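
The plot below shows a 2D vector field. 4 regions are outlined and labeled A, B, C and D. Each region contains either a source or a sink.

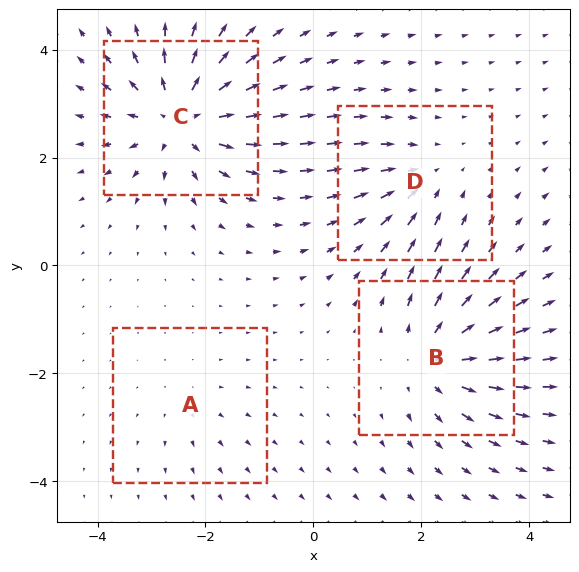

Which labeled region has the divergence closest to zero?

Divergence at each region's feature centre — A: about +2, B: about +5, C: about +7, D: about -4. Region A is closest to zero.

A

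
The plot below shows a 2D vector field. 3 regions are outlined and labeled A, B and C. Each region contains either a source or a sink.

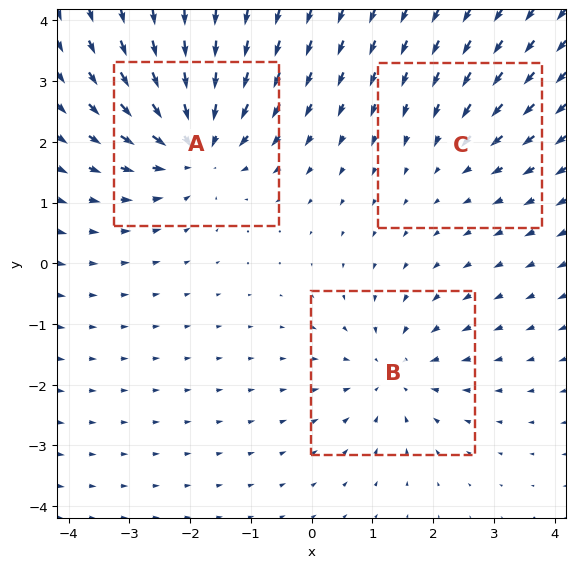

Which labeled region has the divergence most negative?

A

Divergence at each region's feature centre — A: about -5, B: about -3, C: about -2. Region A is most negative.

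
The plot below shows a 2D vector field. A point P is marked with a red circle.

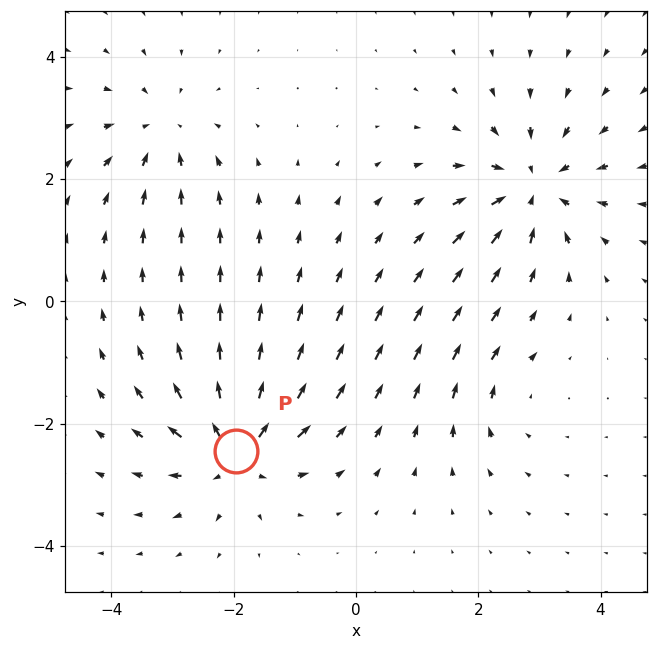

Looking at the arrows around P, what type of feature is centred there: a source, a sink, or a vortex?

source

At P (-2.0, -2.4) the arrows spread outward. Divergence about +6, curl ≈0 — positive divergence with near-zero curl is a source.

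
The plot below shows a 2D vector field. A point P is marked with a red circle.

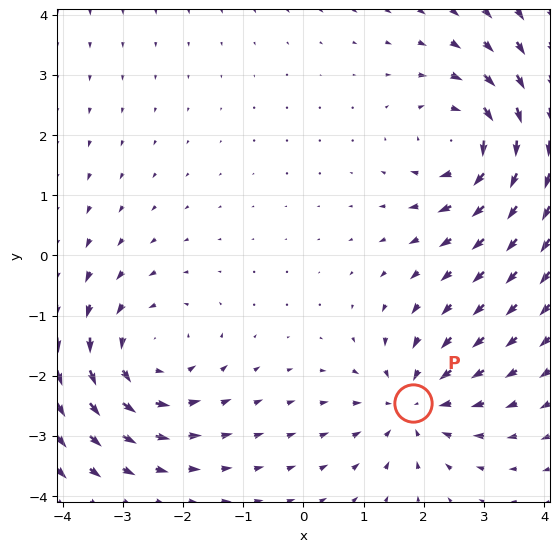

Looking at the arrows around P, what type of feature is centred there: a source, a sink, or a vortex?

sink

At P (1.8, -2.5) the arrows converge inward. Divergence about -4, curl ≈0 — negative divergence with near-zero curl is a sink.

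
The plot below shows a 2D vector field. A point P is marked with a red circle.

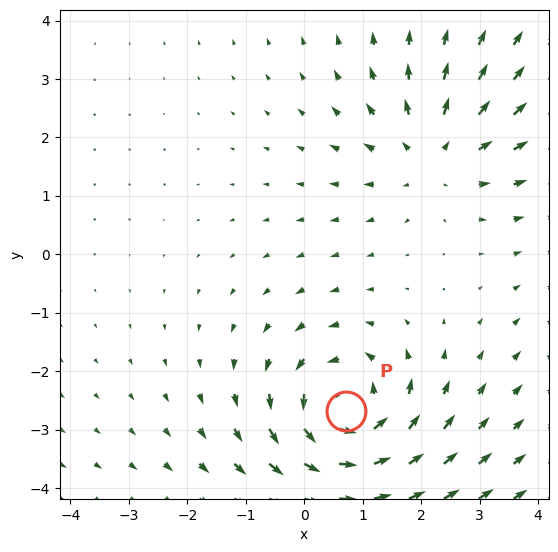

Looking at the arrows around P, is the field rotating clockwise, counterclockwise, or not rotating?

Near P at (0.7, -2.7) the arrows circulate counterclockwise. The curl (z-component) there is about +4; positive curl means counterclockwise rotation.

counterclockwise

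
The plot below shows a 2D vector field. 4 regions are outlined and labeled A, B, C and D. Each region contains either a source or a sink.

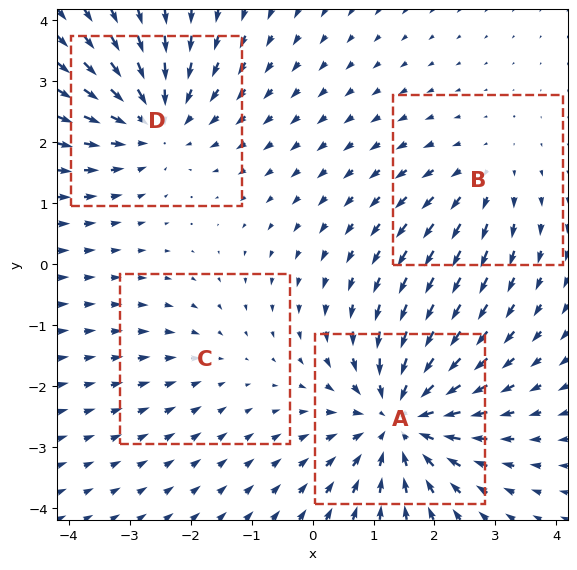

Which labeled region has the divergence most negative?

Divergence at each region's feature centre — A: about -6, B: about +3, C: about -2, D: about -4. Region A is most negative.

A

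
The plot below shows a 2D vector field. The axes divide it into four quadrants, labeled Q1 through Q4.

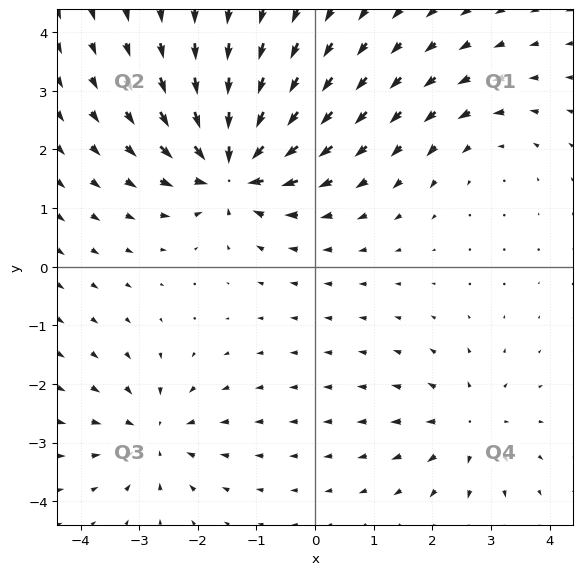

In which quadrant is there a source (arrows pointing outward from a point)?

The source sits at approximately (2.6, -2.7), which lies in quadrant Q4. The divergence there is about +3, positive as expected for a source.

Q4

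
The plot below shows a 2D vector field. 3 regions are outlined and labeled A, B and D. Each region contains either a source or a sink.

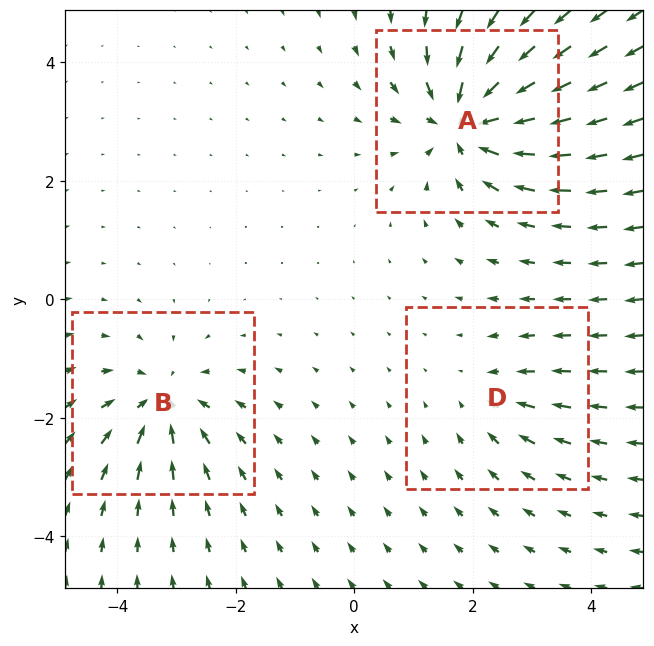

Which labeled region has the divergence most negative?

Divergence at each region's feature centre — A: about -6, B: about -4, D: about -2. Region A is most negative.

A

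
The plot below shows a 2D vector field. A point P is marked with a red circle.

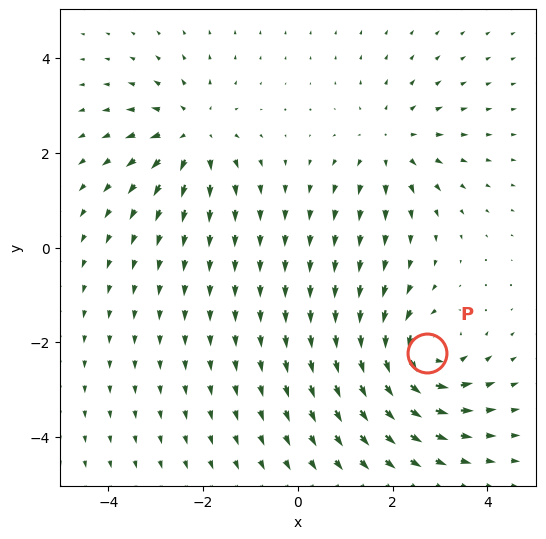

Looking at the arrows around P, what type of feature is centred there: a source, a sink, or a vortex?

vortex

At P (2.7, -2.2) the arrows circulate counterclockwise. Divergence ≈0, curl about +5 — near-zero divergence with nonzero curl is a vortex.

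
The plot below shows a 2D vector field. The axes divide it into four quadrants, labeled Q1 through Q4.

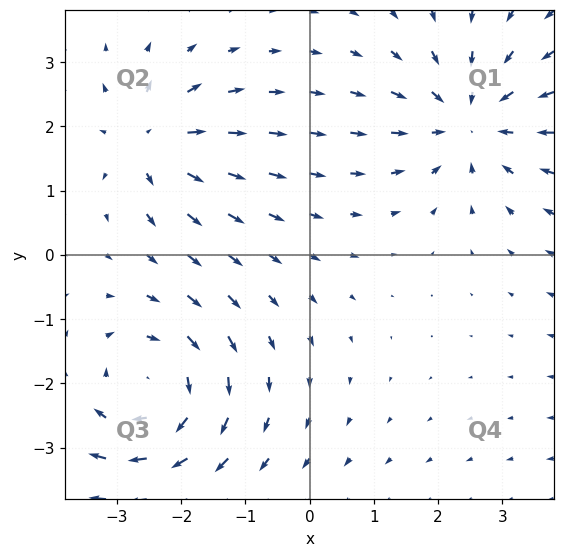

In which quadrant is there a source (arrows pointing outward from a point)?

Q2

The source sits at approximately (-2.5, 1.8), which lies in quadrant Q2. The divergence there is about +5, positive as expected for a source.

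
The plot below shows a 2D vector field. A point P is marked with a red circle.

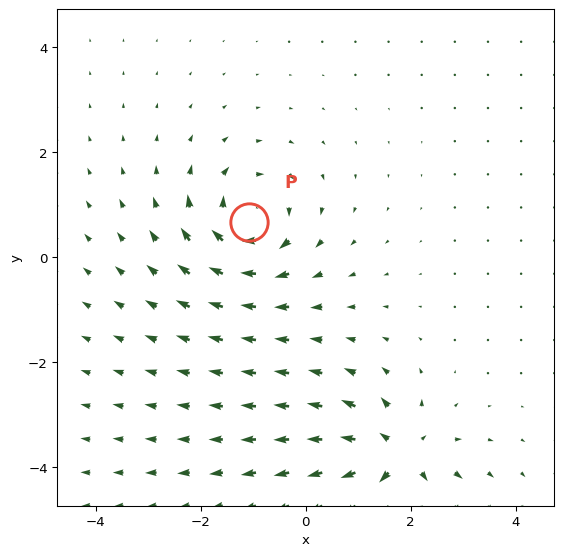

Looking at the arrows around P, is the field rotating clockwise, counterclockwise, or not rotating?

clockwise

Near P at (-1.1, 0.7) the arrows circulate clockwise. The curl (z-component) there is about -4; negative curl means clockwise rotation.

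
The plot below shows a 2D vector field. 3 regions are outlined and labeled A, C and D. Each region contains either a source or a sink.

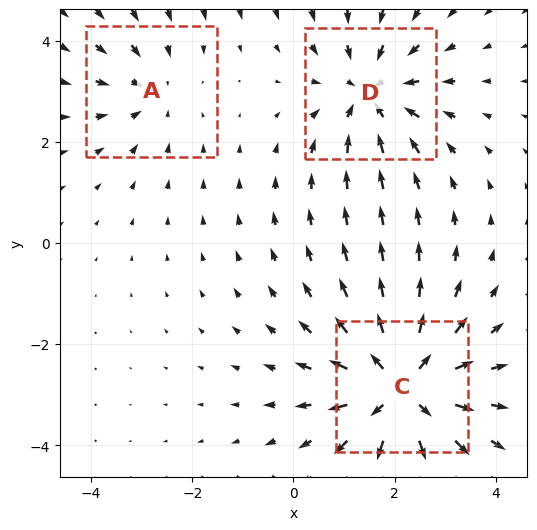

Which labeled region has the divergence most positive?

C

Divergence at each region's feature centre — A: about -2, C: about +4, D: about -3. Region C is most positive.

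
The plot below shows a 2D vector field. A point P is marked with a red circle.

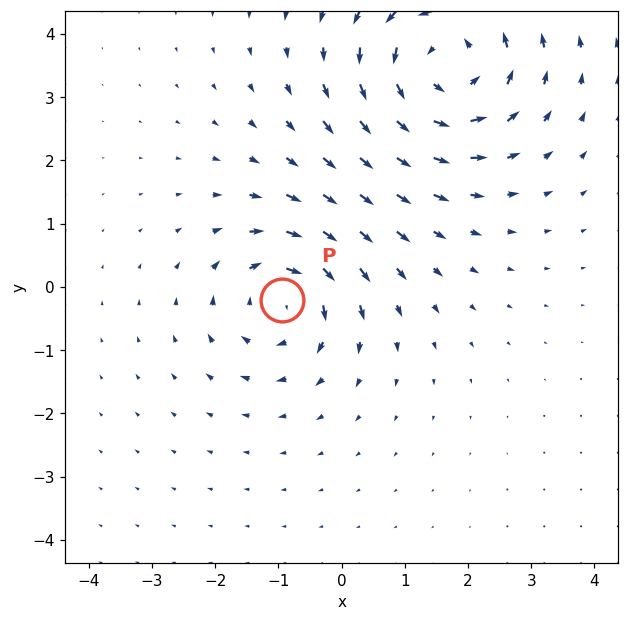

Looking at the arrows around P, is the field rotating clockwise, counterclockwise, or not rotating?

clockwise

Near P at (-0.9, -0.2) the arrows circulate clockwise. The curl (z-component) there is about -4; negative curl means clockwise rotation.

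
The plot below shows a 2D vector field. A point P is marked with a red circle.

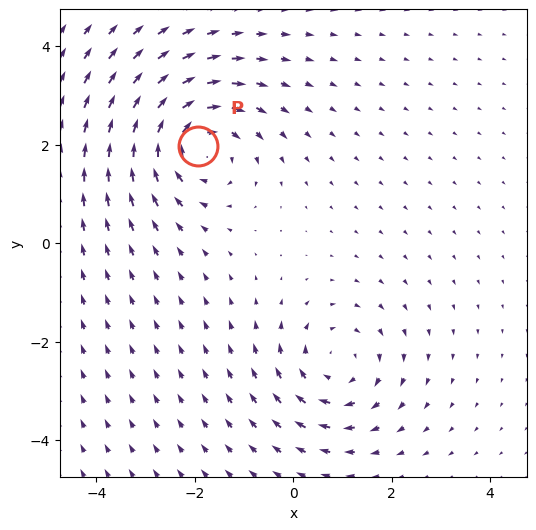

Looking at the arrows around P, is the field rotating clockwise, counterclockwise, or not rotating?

Near P at (-1.9, 2.0) the arrows circulate clockwise. The curl (z-component) there is about -4; negative curl means clockwise rotation.

clockwise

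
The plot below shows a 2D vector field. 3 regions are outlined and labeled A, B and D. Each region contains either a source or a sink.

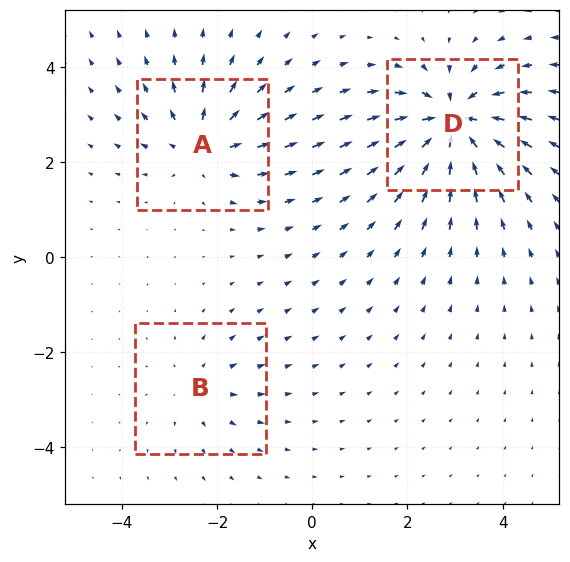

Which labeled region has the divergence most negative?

D

Divergence at each region's feature centre — A: about +4, B: about +2, D: about -6. Region D is most negative.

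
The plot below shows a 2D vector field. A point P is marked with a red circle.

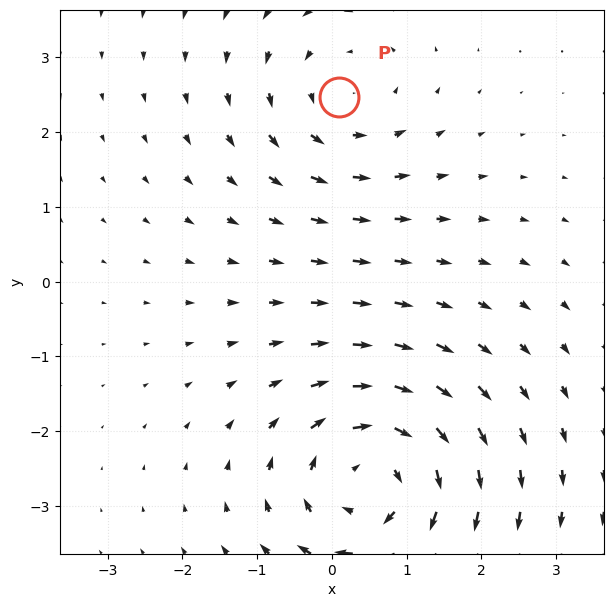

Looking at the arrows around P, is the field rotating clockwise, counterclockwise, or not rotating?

Near P at (0.1, 2.5) the arrows circulate counterclockwise. The curl (z-component) there is about +3; positive curl means counterclockwise rotation.

counterclockwise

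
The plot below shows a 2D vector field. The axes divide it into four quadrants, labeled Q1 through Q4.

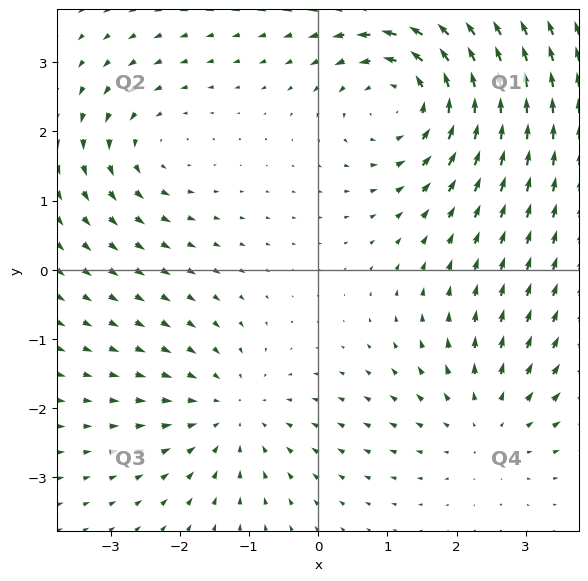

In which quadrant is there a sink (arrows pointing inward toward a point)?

Q3

The sink sits at approximately (-1.3, -2.1), which lies in quadrant Q3. The divergence there is about -3, negative as expected for a sink.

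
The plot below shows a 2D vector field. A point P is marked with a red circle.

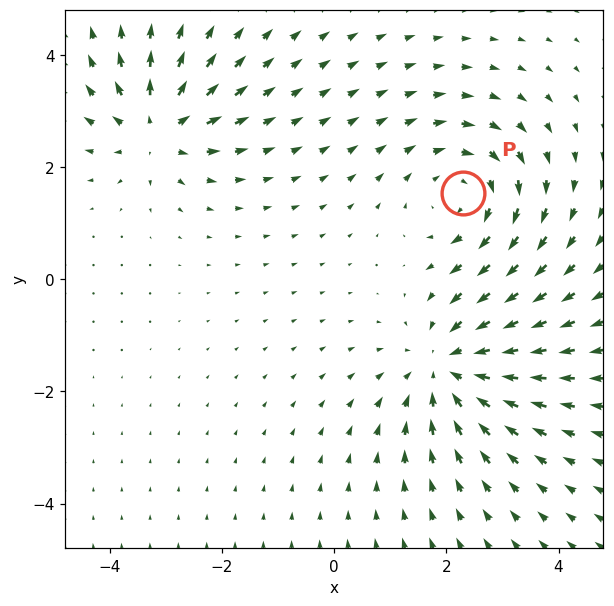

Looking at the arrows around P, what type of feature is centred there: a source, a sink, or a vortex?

vortex

At P (2.3, 1.5) the arrows circulate clockwise. Divergence ≈0, curl about -3 — near-zero divergence with nonzero curl is a vortex.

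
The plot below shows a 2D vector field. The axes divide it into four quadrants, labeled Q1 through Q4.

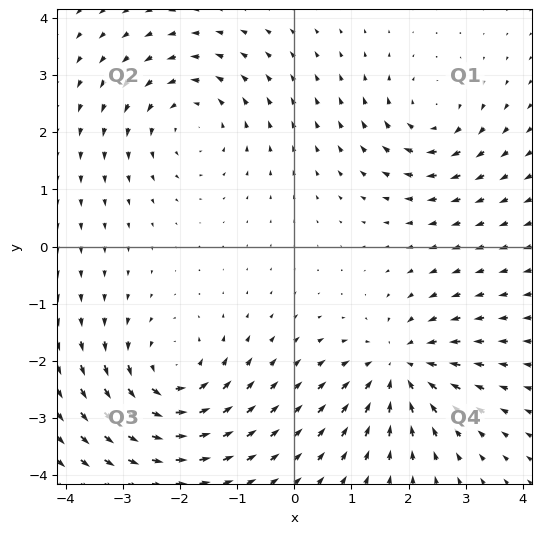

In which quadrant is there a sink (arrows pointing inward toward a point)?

Q4

The sink sits at approximately (1.8, -2.1), which lies in quadrant Q4. The divergence there is about -4, negative as expected for a sink.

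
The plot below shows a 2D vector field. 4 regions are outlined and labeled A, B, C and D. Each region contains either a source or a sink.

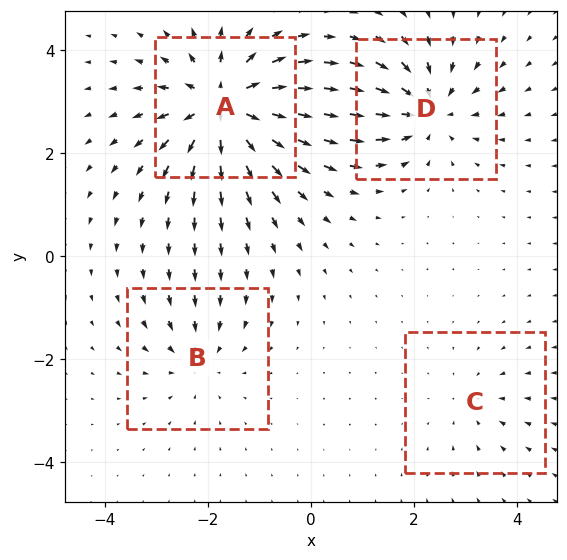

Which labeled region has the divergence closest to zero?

Divergence at each region's feature centre — A: about +8, B: about -3, C: about -2, D: about -5. Region C is closest to zero.

C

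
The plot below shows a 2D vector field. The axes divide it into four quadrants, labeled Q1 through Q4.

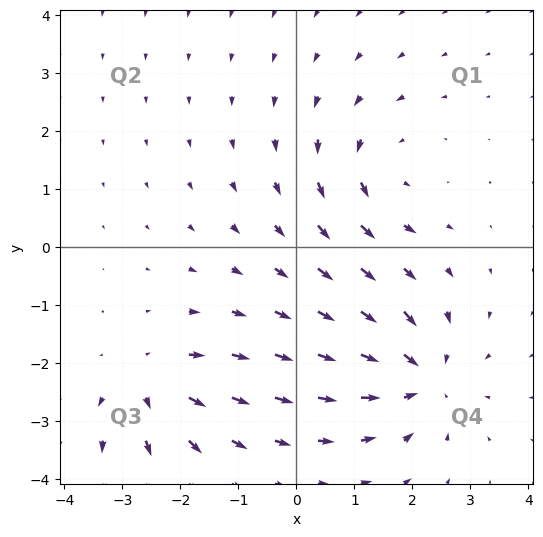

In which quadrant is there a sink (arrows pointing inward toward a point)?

The sink sits at approximately (2.1, -2.2), which lies in quadrant Q4. The divergence there is about -5, negative as expected for a sink.

Q4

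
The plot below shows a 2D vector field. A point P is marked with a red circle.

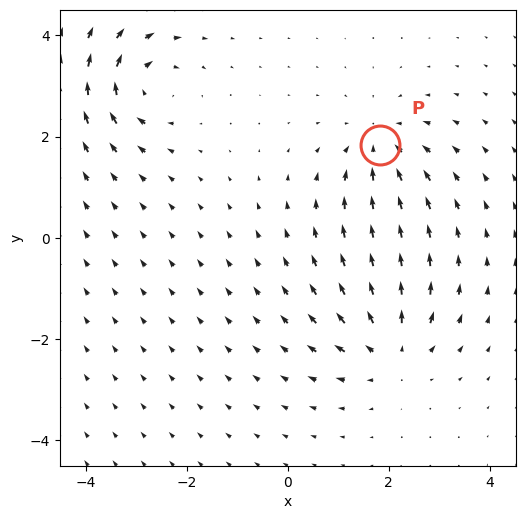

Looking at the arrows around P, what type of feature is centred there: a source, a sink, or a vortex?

At P (1.8, 1.8) the arrows converge inward. Divergence about -3, curl ≈0 — negative divergence with near-zero curl is a sink.

sink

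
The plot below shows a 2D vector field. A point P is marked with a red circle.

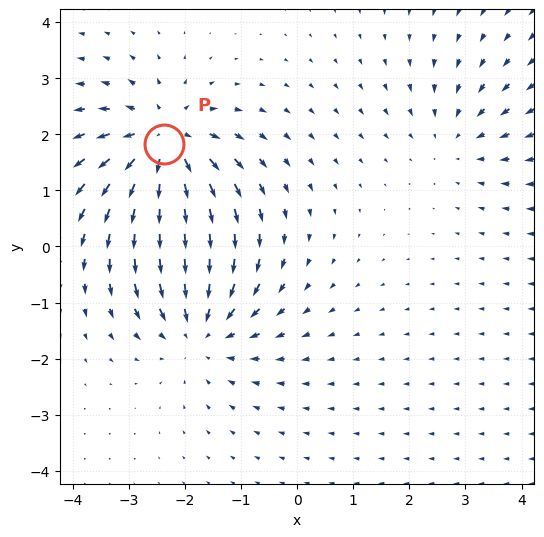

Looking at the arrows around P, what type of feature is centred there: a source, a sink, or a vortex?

source

At P (-2.4, 1.8) the arrows spread outward. Divergence about +5, curl ≈0 — positive divergence with near-zero curl is a source.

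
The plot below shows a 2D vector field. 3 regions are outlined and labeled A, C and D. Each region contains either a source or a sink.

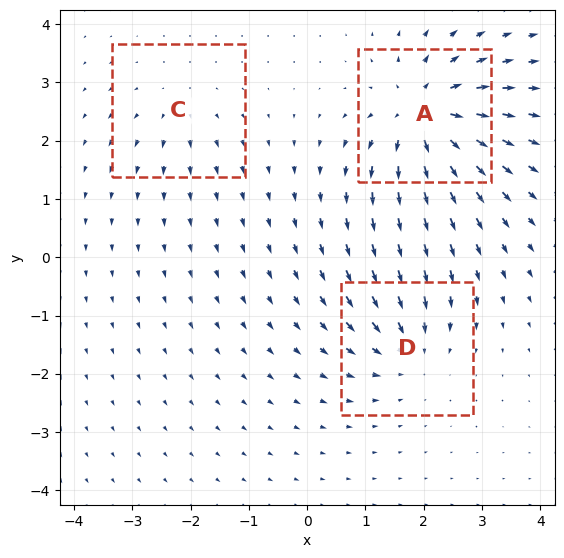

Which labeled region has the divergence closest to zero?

Divergence at each region's feature centre — A: about +6, C: about +2, D: about -4. Region C is closest to zero.

C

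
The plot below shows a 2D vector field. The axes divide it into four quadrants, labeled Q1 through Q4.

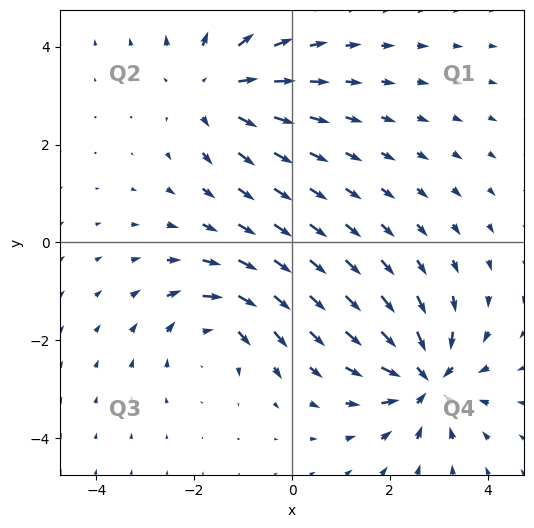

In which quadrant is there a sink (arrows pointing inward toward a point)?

Q4

The sink sits at approximately (2.8, -2.8), which lies in quadrant Q4. The divergence there is about -5, negative as expected for a sink.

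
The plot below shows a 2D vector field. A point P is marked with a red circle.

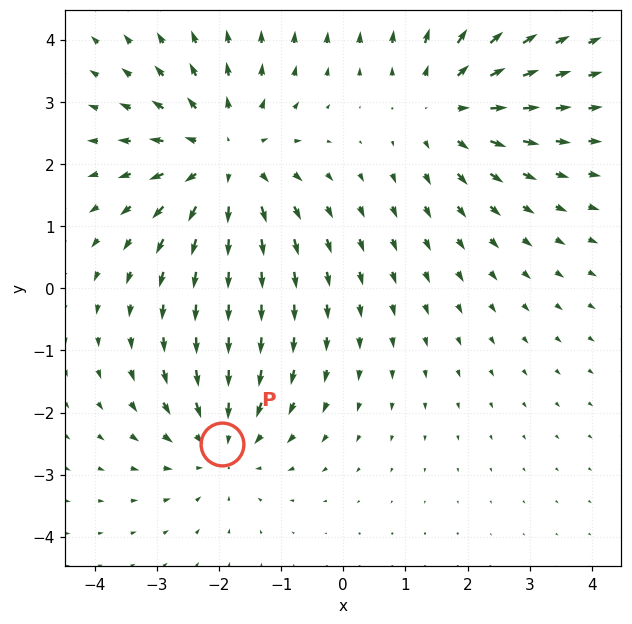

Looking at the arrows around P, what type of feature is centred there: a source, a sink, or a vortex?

sink

At P (-2.0, -2.5) the arrows converge inward. Divergence about -3, curl ≈0 — negative divergence with near-zero curl is a sink.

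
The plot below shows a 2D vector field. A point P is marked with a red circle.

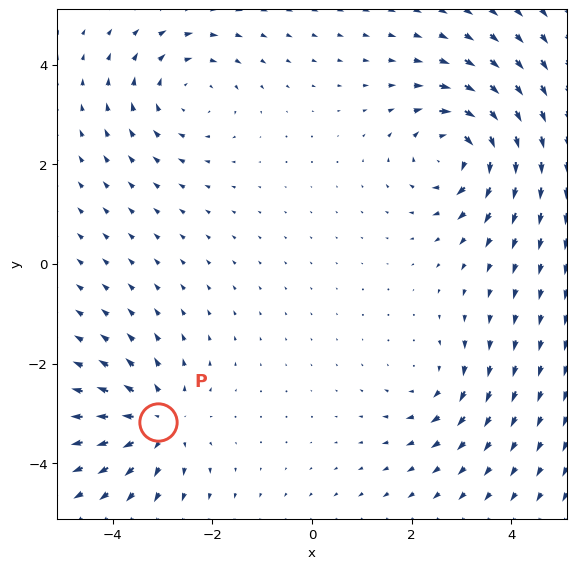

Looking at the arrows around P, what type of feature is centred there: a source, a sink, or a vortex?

source

At P (-3.1, -3.2) the arrows spread outward. Divergence about +4, curl ≈0 — positive divergence with near-zero curl is a source.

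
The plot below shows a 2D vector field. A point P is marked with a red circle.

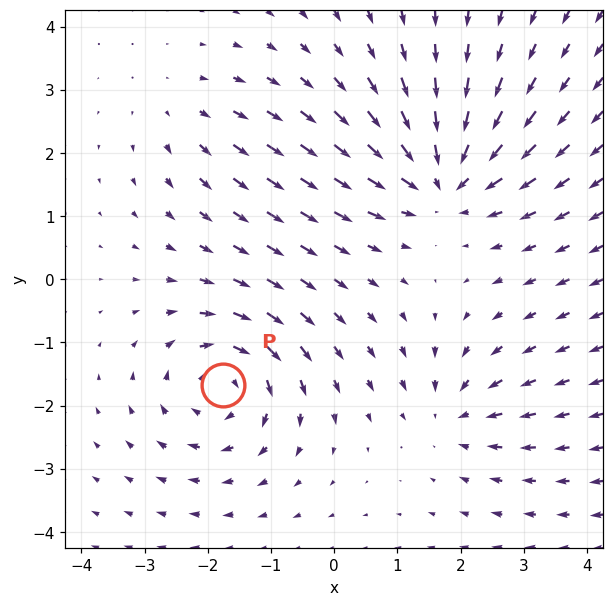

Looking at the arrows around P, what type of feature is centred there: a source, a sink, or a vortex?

At P (-1.8, -1.7) the arrows circulate clockwise. Divergence ≈0, curl about -5 — near-zero divergence with nonzero curl is a vortex.

vortex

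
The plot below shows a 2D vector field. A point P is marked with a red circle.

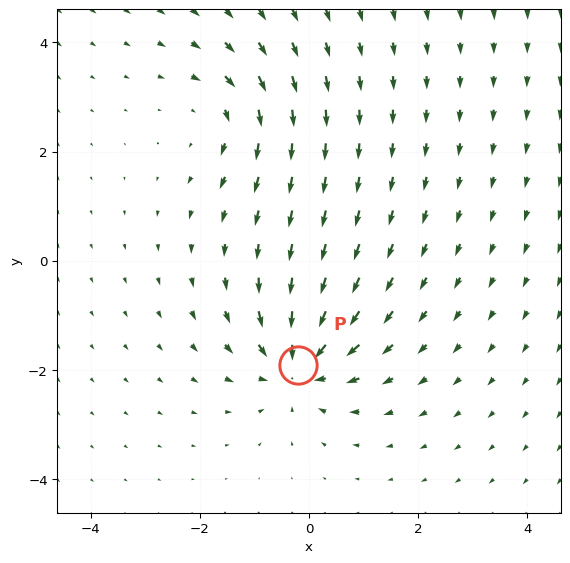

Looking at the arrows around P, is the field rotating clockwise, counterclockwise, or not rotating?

not rotating

Near P at (-0.2, -1.9) the arrows show no circulation. The curl there is ≈0.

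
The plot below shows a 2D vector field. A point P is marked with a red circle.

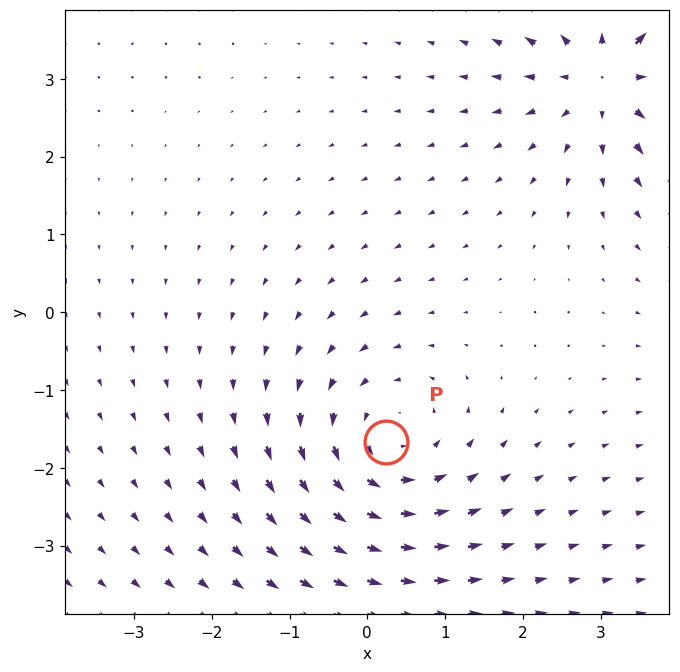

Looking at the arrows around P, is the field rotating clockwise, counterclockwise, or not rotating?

counterclockwise

Near P at (0.2, -1.7) the arrows circulate counterclockwise. The curl (z-component) there is about +3; positive curl means counterclockwise rotation.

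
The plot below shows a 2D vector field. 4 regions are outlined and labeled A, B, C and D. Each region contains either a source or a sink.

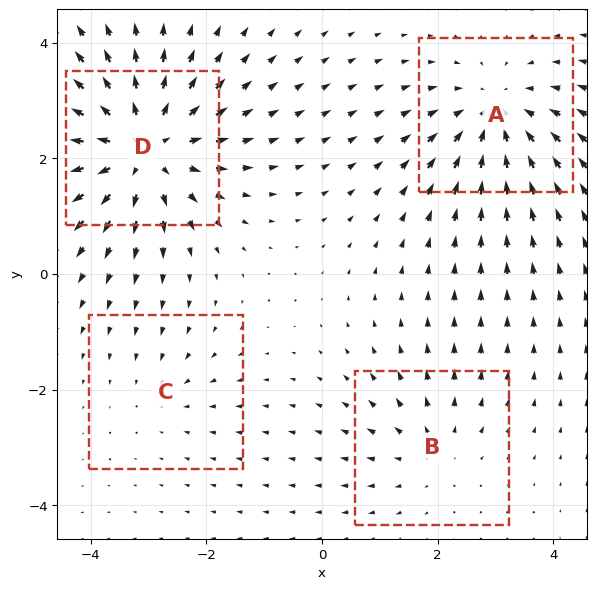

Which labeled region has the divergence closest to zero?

C

Divergence at each region's feature centre — A: about -4, B: about +3, C: about -2, D: about +6. Region C is closest to zero.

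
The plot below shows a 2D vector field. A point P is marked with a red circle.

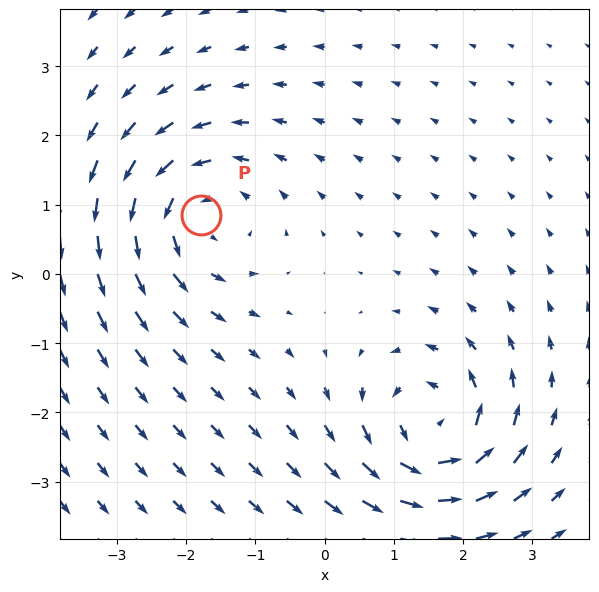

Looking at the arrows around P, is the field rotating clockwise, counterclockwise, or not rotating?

Near P at (-1.8, 0.8) the arrows circulate counterclockwise. The curl (z-component) there is about +4; positive curl means counterclockwise rotation.

counterclockwise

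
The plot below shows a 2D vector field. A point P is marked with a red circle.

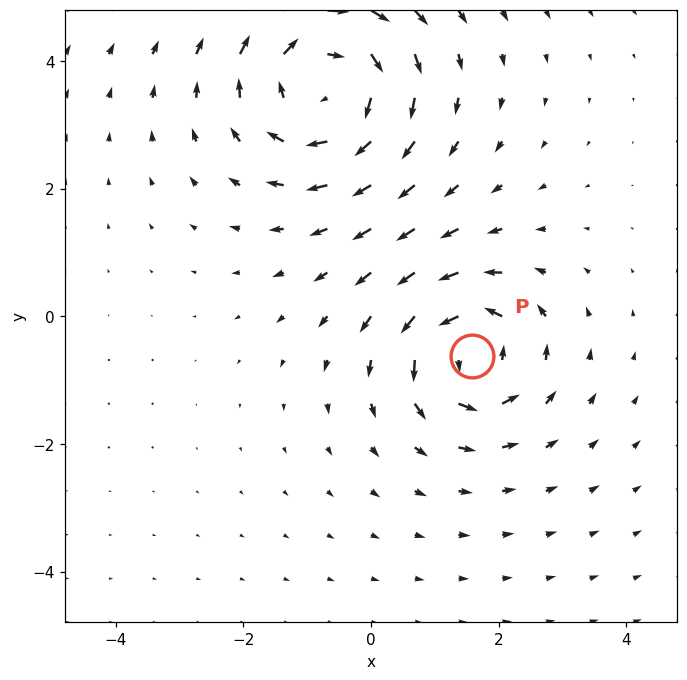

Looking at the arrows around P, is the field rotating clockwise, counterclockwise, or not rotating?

counterclockwise

Near P at (1.6, -0.6) the arrows circulate counterclockwise. The curl (z-component) there is about +5; positive curl means counterclockwise rotation.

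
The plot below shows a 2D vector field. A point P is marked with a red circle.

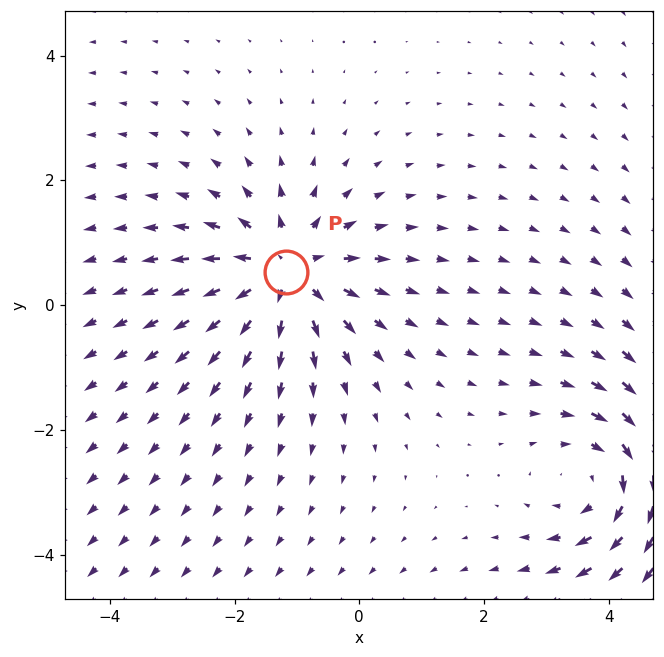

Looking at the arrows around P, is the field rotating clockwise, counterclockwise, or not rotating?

not rotating

Near P at (-1.2, 0.5) the arrows show no circulation. The curl there is ≈0.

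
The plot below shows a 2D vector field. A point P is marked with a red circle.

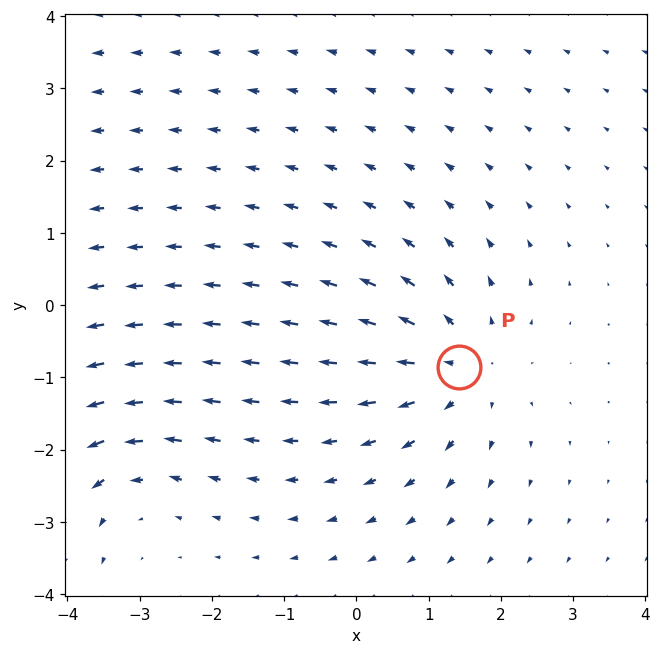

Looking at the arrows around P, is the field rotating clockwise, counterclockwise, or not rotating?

Near P at (1.4, -0.9) the arrows show no circulation. The curl there is ≈0.

not rotating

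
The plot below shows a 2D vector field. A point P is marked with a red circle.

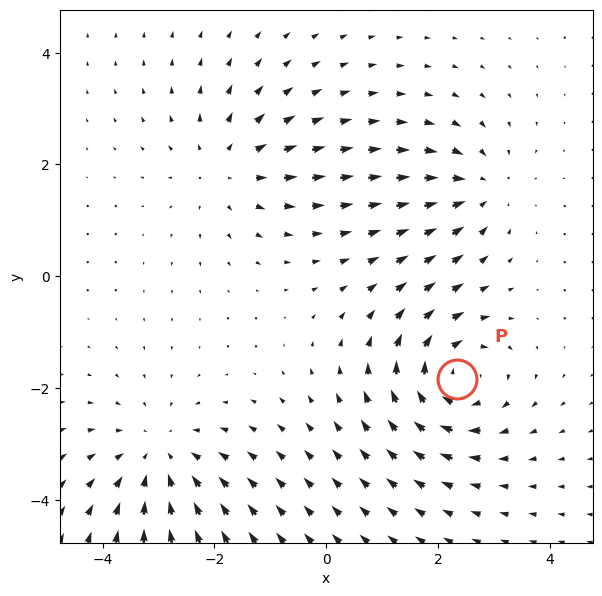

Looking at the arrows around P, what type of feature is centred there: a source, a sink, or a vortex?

At P (2.3, -1.8) the arrows circulate clockwise. Divergence ≈0, curl about -5 — near-zero divergence with nonzero curl is a vortex.

vortex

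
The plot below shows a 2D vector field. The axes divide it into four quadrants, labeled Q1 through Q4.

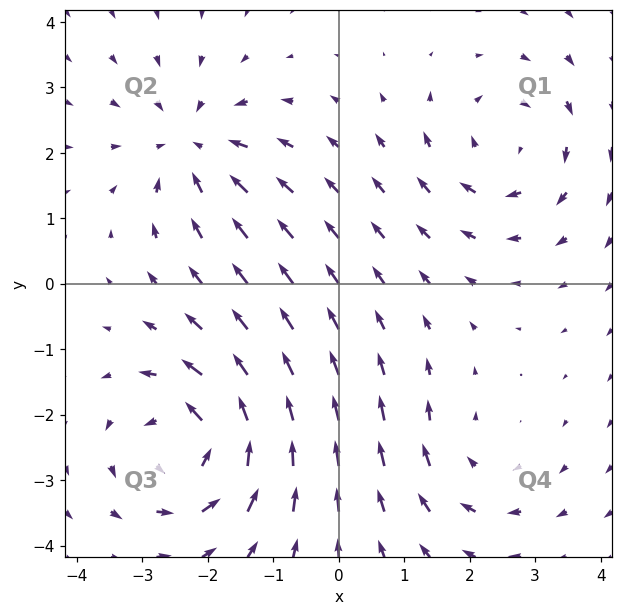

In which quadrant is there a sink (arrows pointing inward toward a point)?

Q2

The sink sits at approximately (-2.2, 2.1), which lies in quadrant Q2. The divergence there is about -4, negative as expected for a sink.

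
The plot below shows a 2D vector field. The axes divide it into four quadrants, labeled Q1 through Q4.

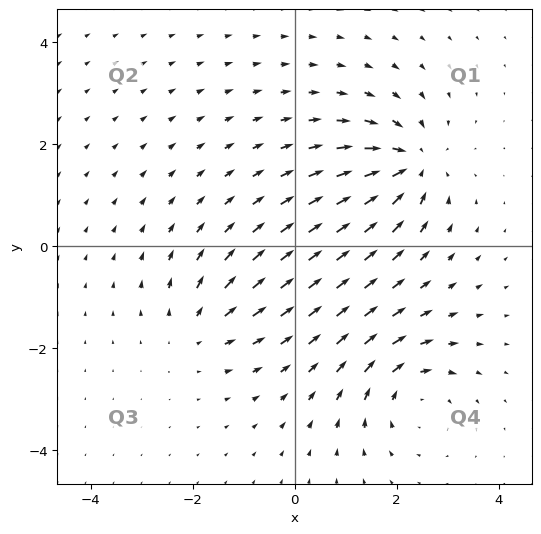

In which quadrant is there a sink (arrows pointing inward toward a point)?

The sink sits at approximately (2.3, 1.6), which lies in quadrant Q1. The divergence there is about -6, negative as expected for a sink.

Q1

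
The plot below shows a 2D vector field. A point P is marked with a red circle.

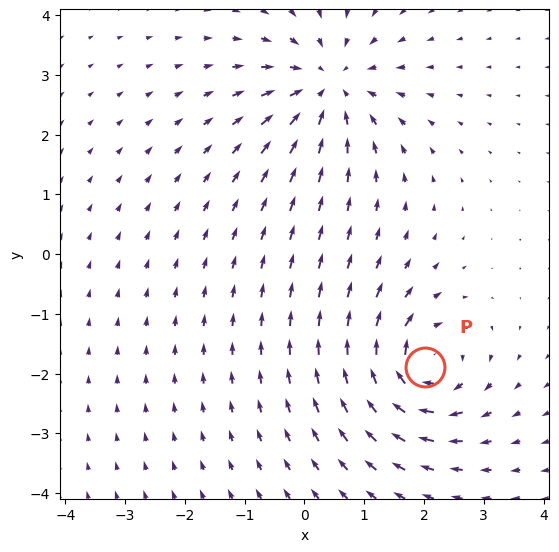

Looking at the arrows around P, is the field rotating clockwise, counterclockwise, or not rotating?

clockwise

Near P at (2.0, -1.9) the arrows circulate clockwise. The curl (z-component) there is about -5; negative curl means clockwise rotation.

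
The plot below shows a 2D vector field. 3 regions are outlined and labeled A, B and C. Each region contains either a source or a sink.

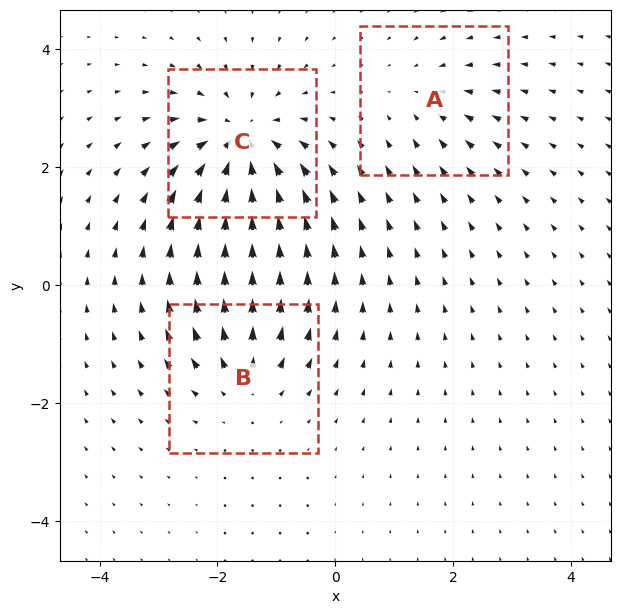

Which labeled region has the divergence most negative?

C

Divergence at each region's feature centre — A: about -2, B: about +3, C: about -5. Region C is most negative.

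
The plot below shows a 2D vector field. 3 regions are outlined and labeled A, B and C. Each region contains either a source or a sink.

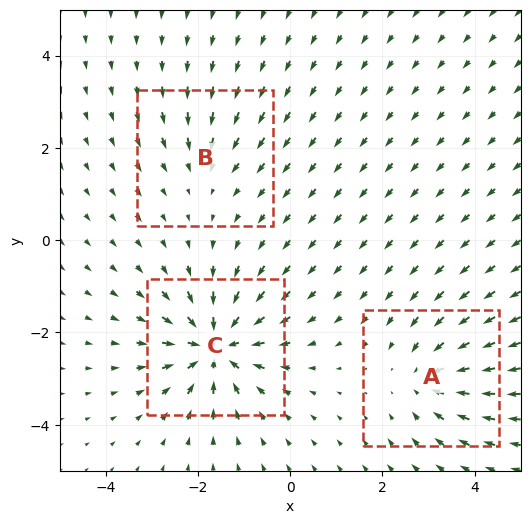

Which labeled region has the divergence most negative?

Divergence at each region's feature centre — A: about -4, B: about -2, C: about -6. Region C is most negative.

C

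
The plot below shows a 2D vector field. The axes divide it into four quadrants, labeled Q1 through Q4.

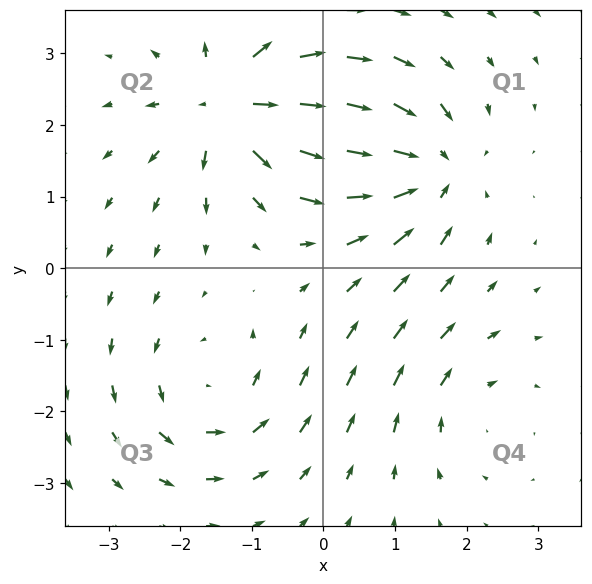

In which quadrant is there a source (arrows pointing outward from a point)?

Q2

The source sits at approximately (-1.3, 2.3), which lies in quadrant Q2. The divergence there is about +7, positive as expected for a source.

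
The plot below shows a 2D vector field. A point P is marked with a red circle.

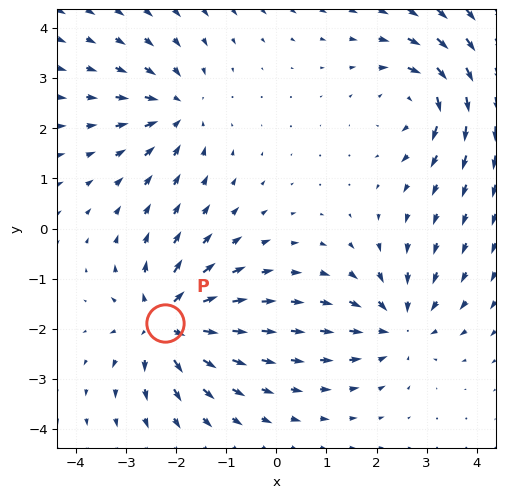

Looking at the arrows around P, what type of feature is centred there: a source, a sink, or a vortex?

At P (-2.2, -1.9) the arrows spread outward. Divergence about +6, curl ≈0 — positive divergence with near-zero curl is a source.

source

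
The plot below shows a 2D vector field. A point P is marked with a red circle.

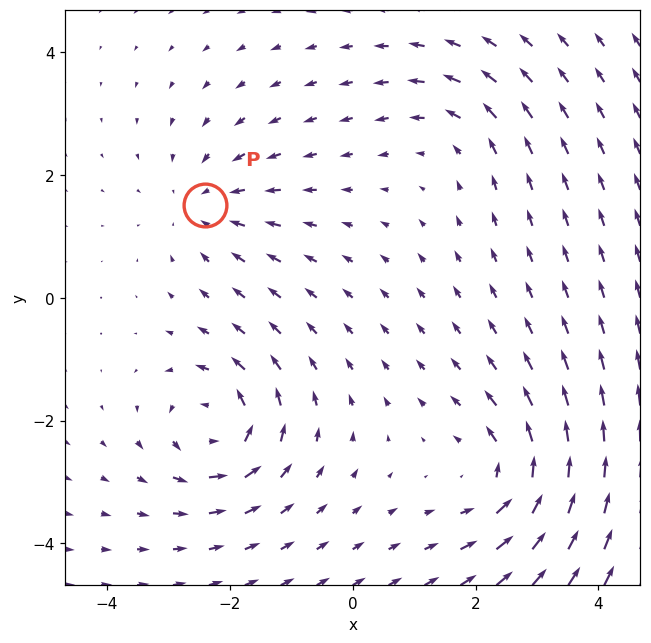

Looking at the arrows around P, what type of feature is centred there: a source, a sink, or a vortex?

At P (-2.4, 1.5) the arrows converge inward. Divergence about -3, curl ≈0 — negative divergence with near-zero curl is a sink.

sink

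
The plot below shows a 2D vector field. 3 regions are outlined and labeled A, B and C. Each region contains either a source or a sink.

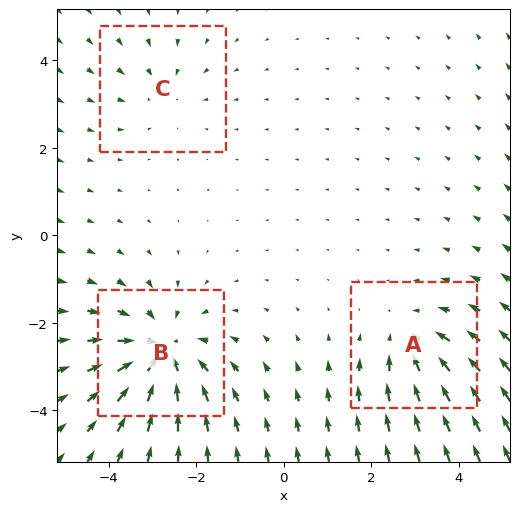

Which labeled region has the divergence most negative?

B

Divergence at each region's feature centre — A: about -3, B: about -4, C: about -2. Region B is most negative.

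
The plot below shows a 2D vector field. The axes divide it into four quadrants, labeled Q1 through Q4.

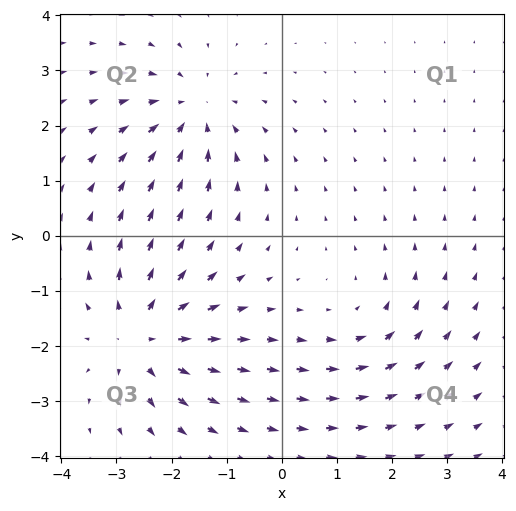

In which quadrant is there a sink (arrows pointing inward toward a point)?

The sink sits at approximately (-1.6, 2.2), which lies in quadrant Q2. The divergence there is about -4, negative as expected for a sink.

Q2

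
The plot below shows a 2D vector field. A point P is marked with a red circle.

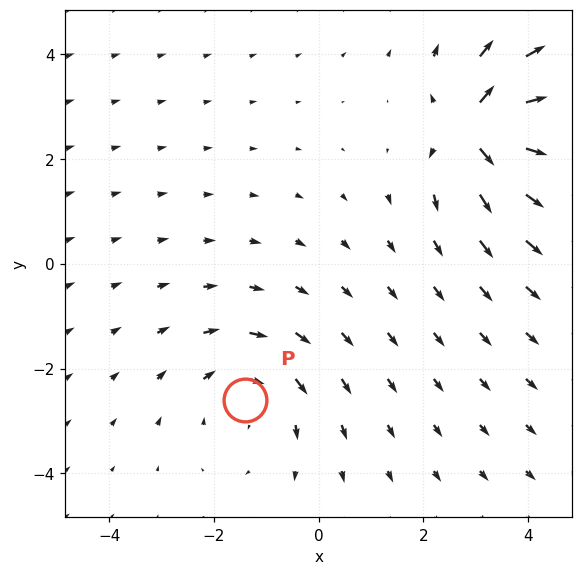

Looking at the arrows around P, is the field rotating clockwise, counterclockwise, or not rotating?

Near P at (-1.4, -2.6) the arrows circulate clockwise. The curl (z-component) there is about -2; negative curl means clockwise rotation.

clockwise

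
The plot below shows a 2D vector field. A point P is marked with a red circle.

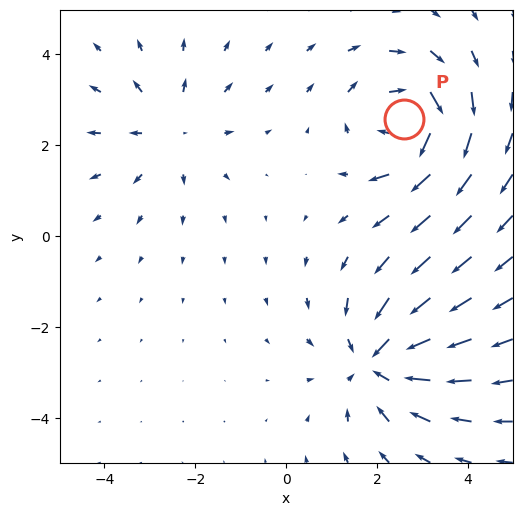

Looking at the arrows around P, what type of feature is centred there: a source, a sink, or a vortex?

vortex

At P (2.6, 2.6) the arrows circulate clockwise. Divergence ≈0, curl about -5 — near-zero divergence with nonzero curl is a vortex.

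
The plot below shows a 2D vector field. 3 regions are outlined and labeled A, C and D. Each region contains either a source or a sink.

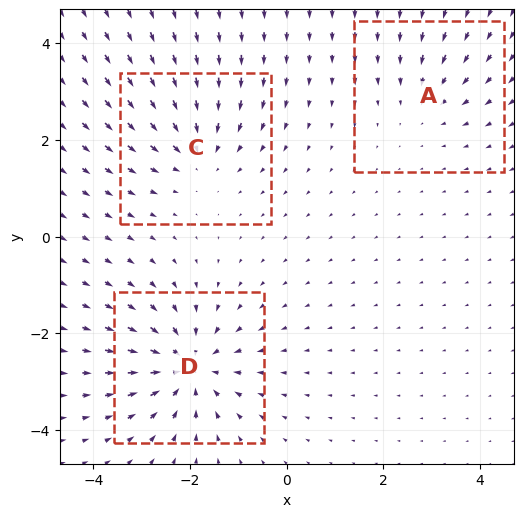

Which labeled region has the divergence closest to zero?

Divergence at each region's feature centre — A: about -2, C: about -3, D: about -5. Region A is closest to zero.

A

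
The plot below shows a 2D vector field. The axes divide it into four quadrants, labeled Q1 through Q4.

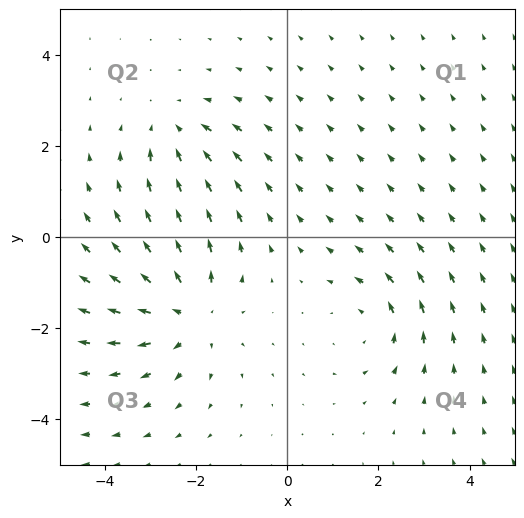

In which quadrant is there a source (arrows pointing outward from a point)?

Q3

The source sits at approximately (-2.2, -1.7), which lies in quadrant Q3. The divergence there is about +4, positive as expected for a source.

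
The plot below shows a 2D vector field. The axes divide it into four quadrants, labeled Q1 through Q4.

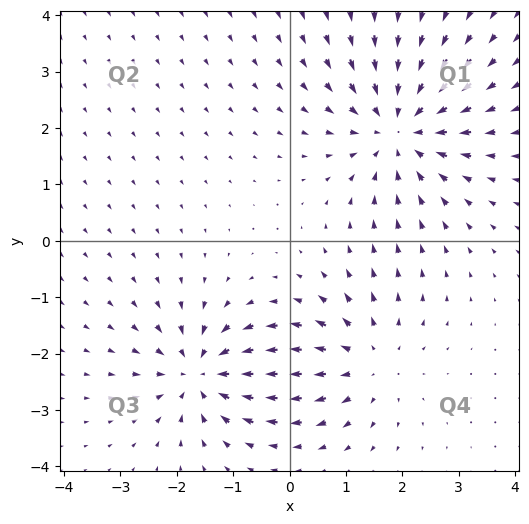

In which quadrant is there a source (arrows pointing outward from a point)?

Q4

The source sits at approximately (1.4, -2.1), which lies in quadrant Q4. The divergence there is about +3, positive as expected for a source.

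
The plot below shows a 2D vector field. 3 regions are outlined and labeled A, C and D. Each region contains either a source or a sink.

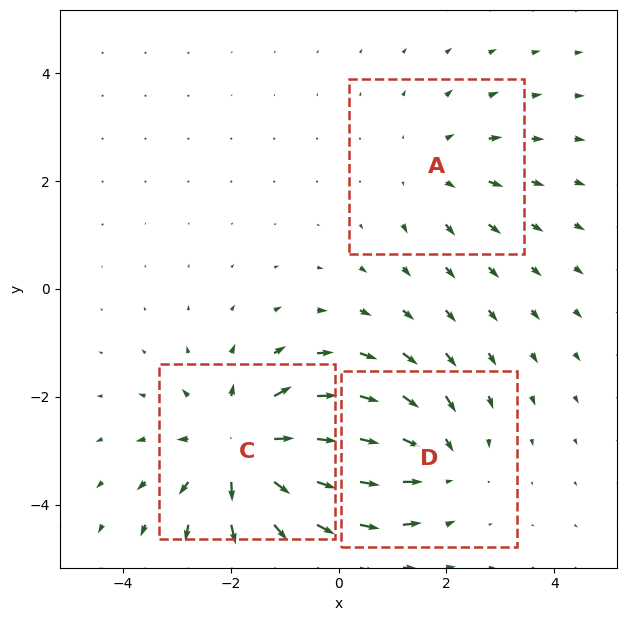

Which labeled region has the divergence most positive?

Divergence at each region's feature centre — A: about +2, C: about +4, D: about -3. Region C is most positive.

C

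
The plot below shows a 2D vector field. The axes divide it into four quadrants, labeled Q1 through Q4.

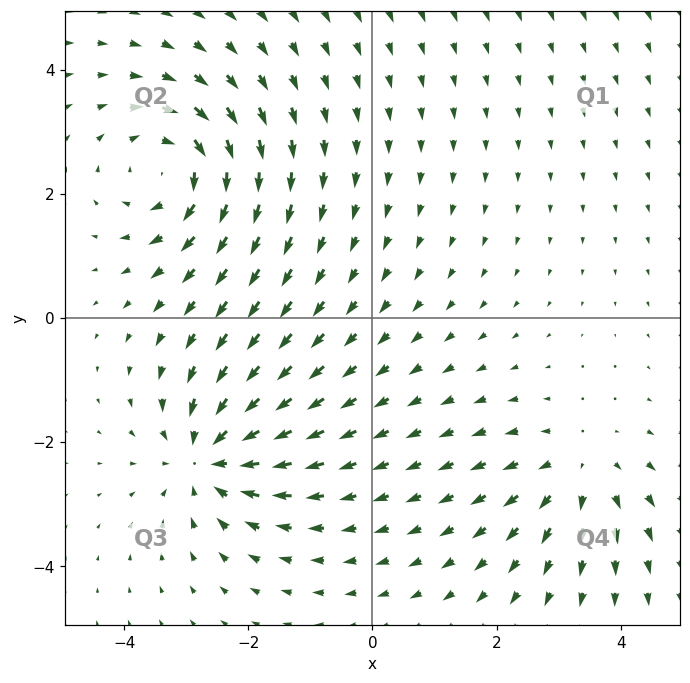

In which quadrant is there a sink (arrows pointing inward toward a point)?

Q3

The sink sits at approximately (-2.6, -2.2), which lies in quadrant Q3. The divergence there is about -5, negative as expected for a sink.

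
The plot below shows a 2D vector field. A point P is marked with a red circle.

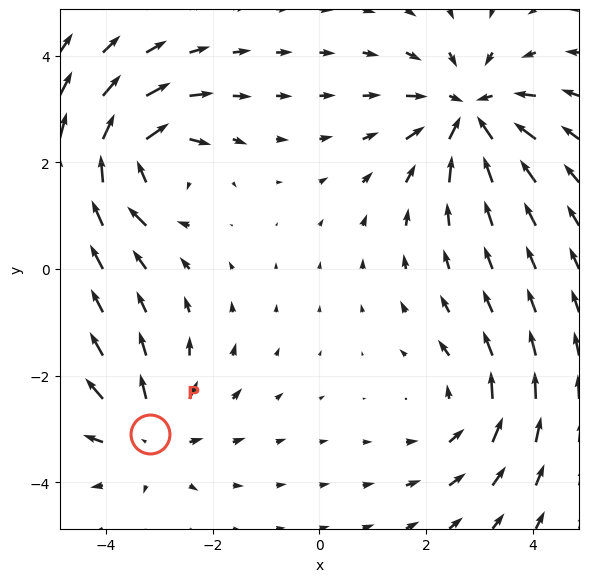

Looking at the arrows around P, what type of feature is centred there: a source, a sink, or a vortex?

source

At P (-3.2, -3.1) the arrows spread outward. Divergence about +4, curl ≈0 — positive divergence with near-zero curl is a source.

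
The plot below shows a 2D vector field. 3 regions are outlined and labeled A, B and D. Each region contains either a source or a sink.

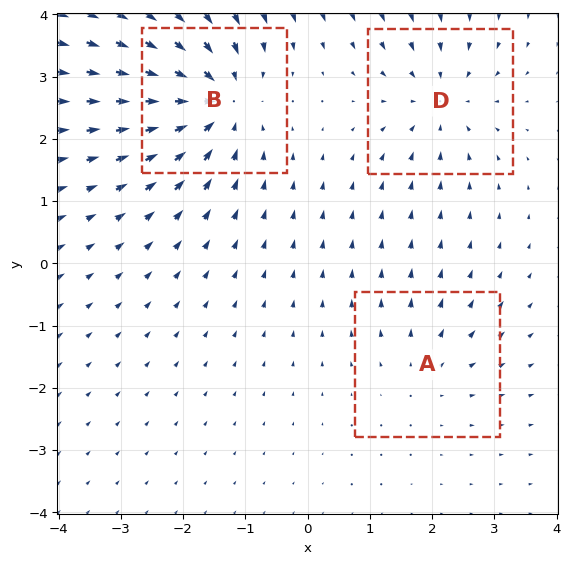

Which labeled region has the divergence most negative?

B

Divergence at each region's feature centre — A: about +2, B: about -5, D: about -3. Region B is most negative.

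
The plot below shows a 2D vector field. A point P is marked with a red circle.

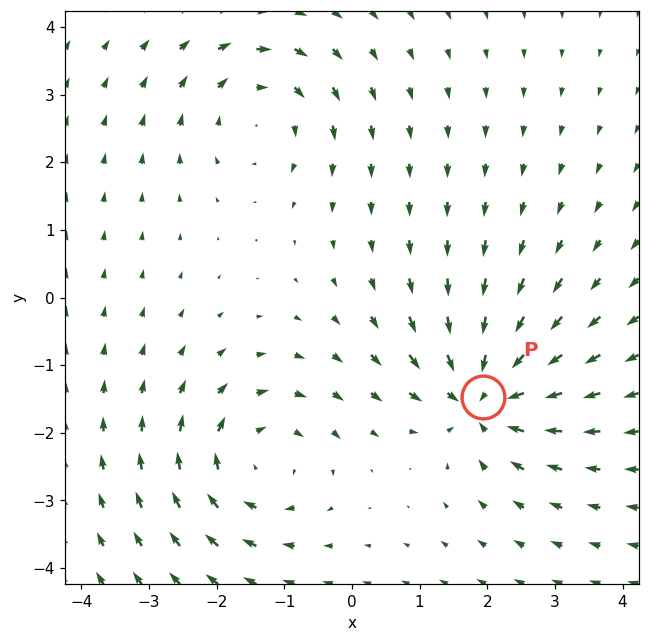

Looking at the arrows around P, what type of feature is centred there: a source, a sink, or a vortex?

sink

At P (1.9, -1.5) the arrows converge inward. Divergence about -6, curl ≈0 — negative divergence with near-zero curl is a sink.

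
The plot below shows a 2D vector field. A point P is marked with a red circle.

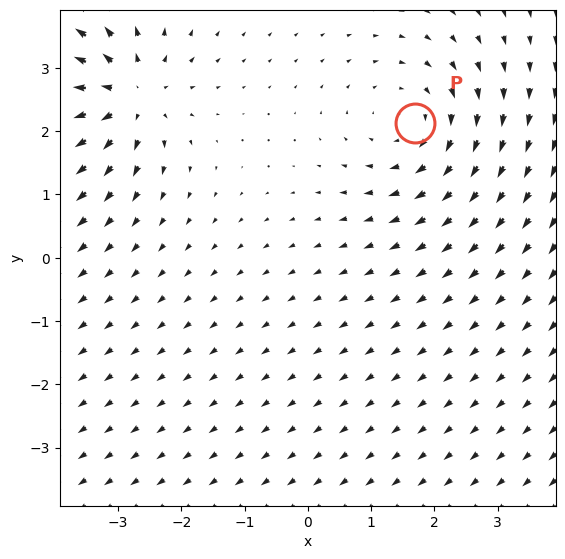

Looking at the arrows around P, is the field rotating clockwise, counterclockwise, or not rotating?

Near P at (1.7, 2.1) the arrows circulate clockwise. The curl (z-component) there is about -2; negative curl means clockwise rotation.

clockwise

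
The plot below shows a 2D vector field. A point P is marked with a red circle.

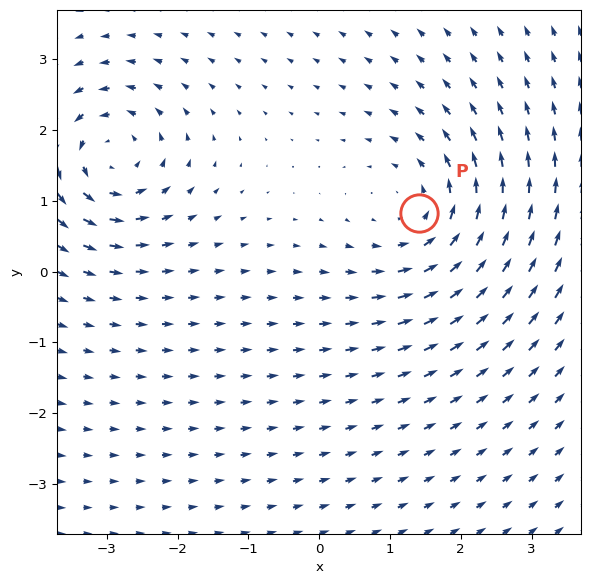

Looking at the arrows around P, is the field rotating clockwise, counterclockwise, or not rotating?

Near P at (1.4, 0.8) the arrows circulate counterclockwise. The curl (z-component) there is about +4; positive curl means counterclockwise rotation.

counterclockwise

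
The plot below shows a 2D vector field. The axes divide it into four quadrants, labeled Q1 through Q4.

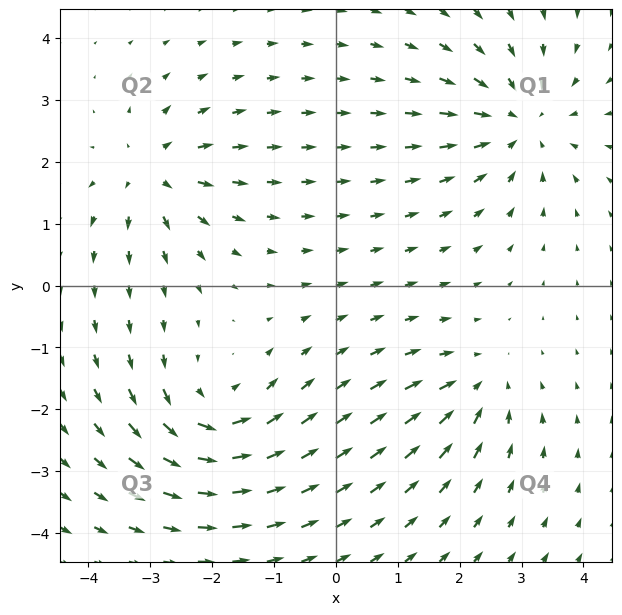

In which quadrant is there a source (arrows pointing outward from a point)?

The source sits at approximately (-3.0, 1.8), which lies in quadrant Q2. The divergence there is about +4, positive as expected for a source.

Q2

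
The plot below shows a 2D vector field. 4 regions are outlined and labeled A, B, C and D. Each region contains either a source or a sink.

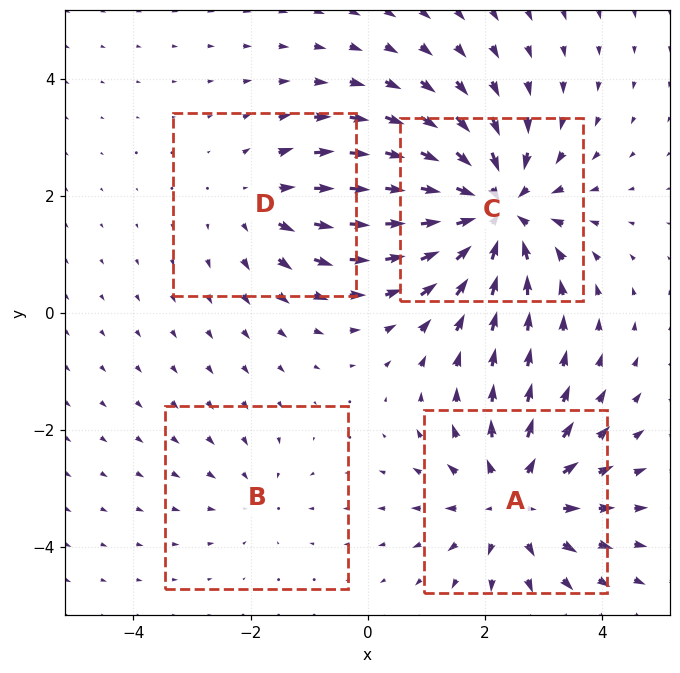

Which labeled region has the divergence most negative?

Divergence at each region's feature centre — A: about +4, B: about -2, C: about -6, D: about +3. Region C is most negative.

C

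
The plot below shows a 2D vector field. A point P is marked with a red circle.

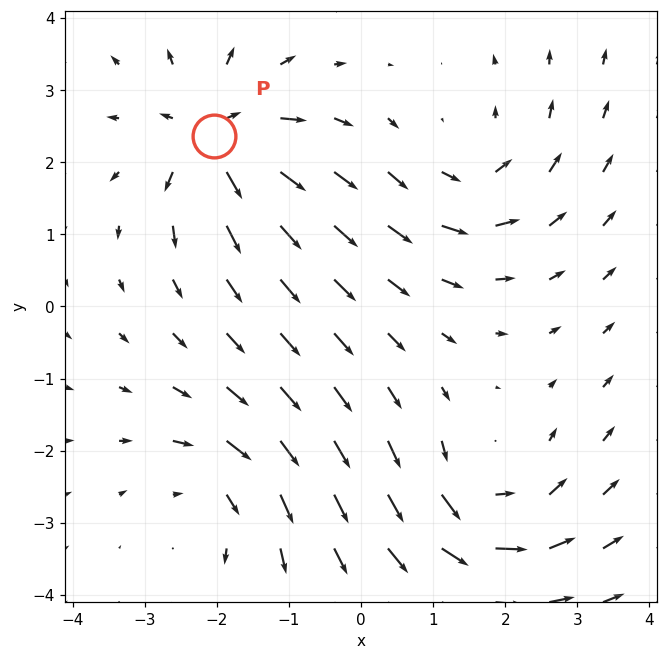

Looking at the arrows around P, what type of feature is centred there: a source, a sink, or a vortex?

source

At P (-2.0, 2.4) the arrows spread outward. Divergence about +7, curl ≈0 — positive divergence with near-zero curl is a source.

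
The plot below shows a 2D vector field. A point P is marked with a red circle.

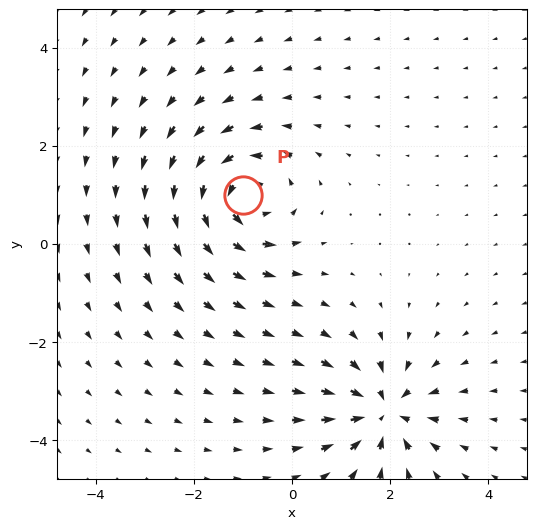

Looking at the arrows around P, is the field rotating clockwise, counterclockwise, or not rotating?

counterclockwise

Near P at (-1.0, 1.0) the arrows circulate counterclockwise. The curl (z-component) there is about +5; positive curl means counterclockwise rotation.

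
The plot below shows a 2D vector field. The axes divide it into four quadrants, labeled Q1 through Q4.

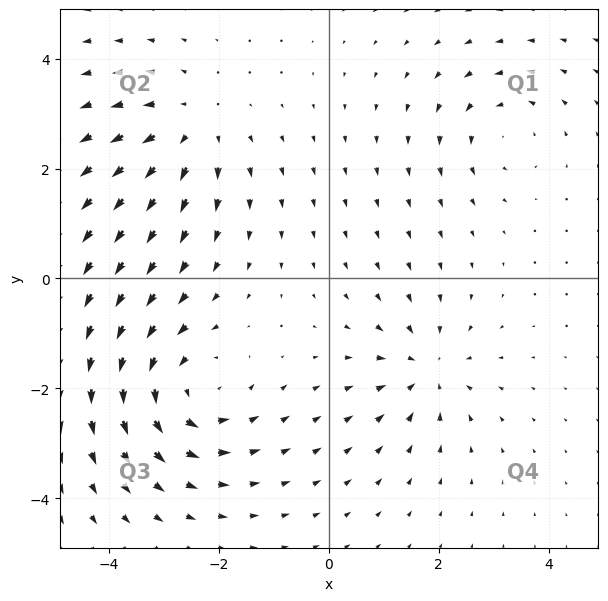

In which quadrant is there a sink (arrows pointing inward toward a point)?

Q4

The sink sits at approximately (1.8, -1.7), which lies in quadrant Q4. The divergence there is about -4, negative as expected for a sink.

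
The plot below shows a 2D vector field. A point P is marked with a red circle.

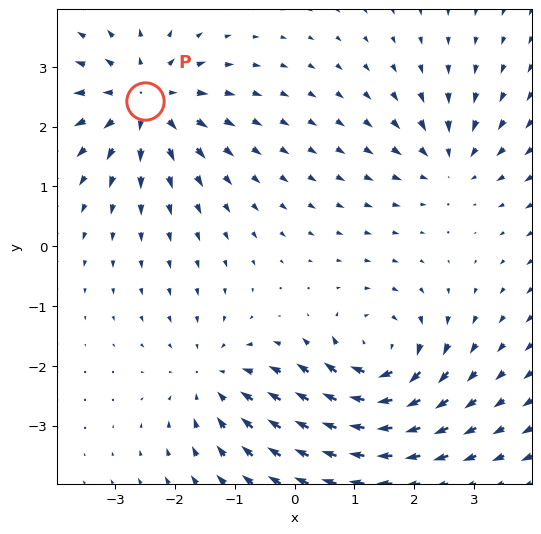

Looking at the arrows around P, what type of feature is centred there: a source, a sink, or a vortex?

At P (-2.5, 2.4) the arrows spread outward. Divergence about +6, curl ≈0 — positive divergence with near-zero curl is a source.

source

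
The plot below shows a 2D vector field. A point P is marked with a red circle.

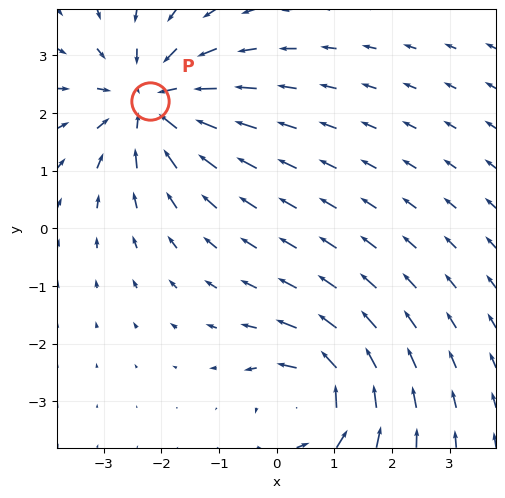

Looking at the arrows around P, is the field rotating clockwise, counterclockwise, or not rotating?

Near P at (-2.2, 2.2) the arrows show no circulation. The curl there is ≈0.

not rotating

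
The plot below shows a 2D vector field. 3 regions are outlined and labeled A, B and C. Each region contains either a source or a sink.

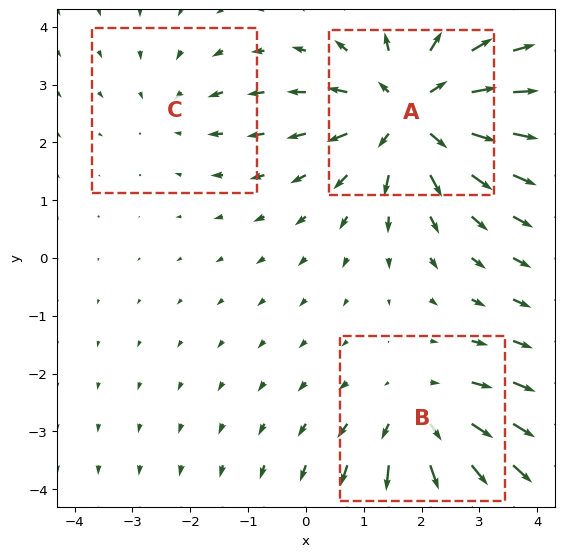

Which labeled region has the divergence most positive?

A

Divergence at each region's feature centre — A: about +5, B: about +3, C: about -2. Region A is most positive.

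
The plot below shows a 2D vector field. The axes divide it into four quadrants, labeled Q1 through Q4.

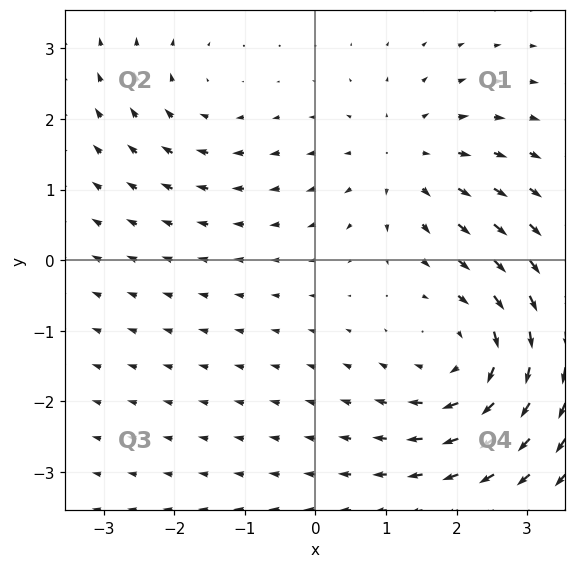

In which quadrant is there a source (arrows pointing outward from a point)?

Q1

The source sits at approximately (1.3, 1.4), which lies in quadrant Q1. The divergence there is about +3, positive as expected for a source.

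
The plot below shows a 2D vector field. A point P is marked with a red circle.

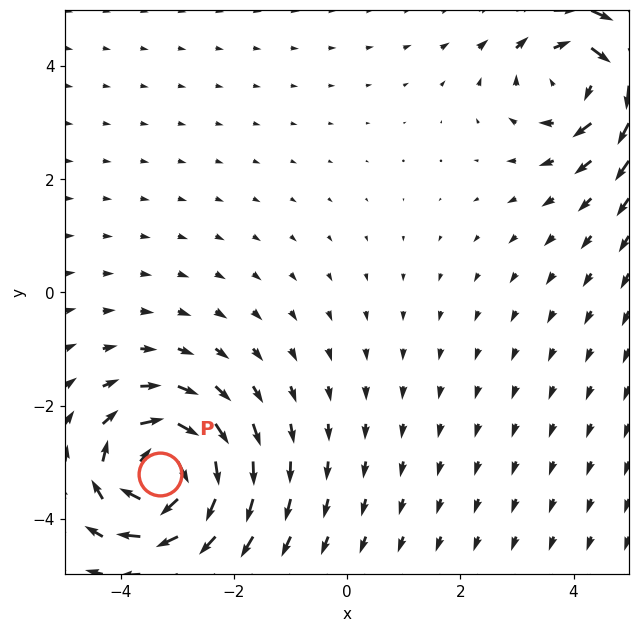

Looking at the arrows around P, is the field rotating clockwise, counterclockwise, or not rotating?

clockwise

Near P at (-3.3, -3.2) the arrows circulate clockwise. The curl (z-component) there is about -6; negative curl means clockwise rotation.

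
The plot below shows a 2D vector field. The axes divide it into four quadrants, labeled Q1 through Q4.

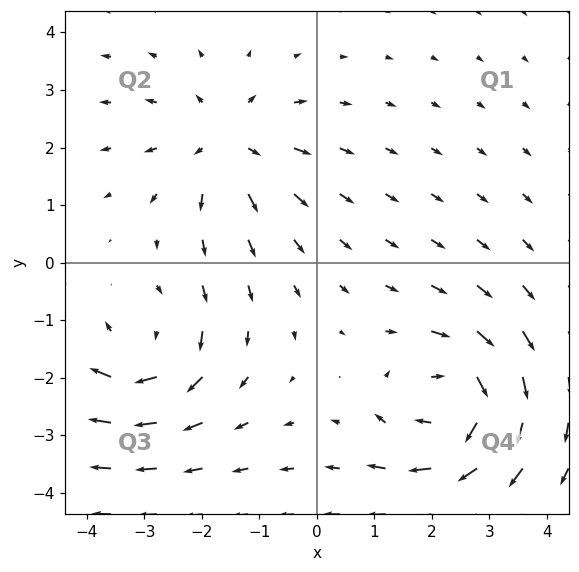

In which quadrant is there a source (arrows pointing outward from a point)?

Q2

The source sits at approximately (-1.6, 2.1), which lies in quadrant Q2. The divergence there is about +3, positive as expected for a source.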